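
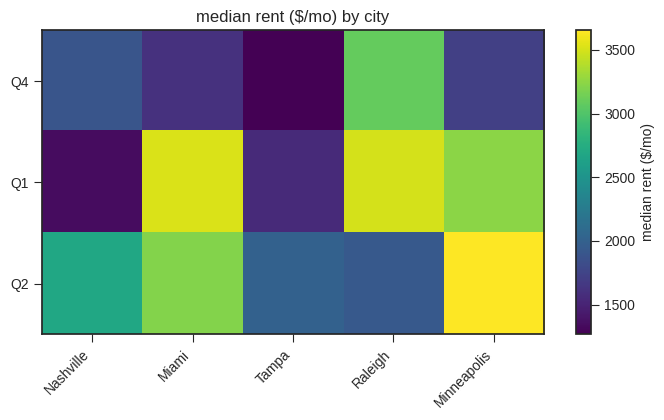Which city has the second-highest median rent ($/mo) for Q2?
Miami

Top 3 for Q2: Minneapolis ≈ 3600, Miami ≈ 3200, Nashville ≈ 2600.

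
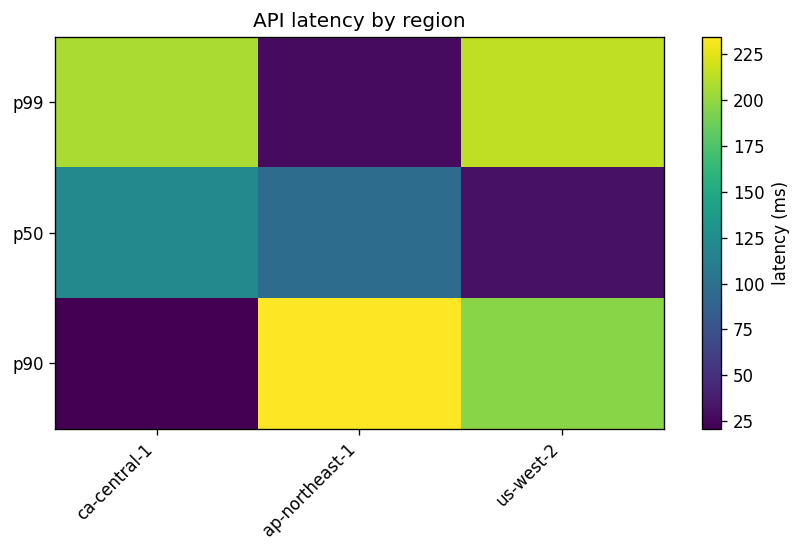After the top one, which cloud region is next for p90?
us-west-2

Top 3 for p90: ap-northeast-1 ≈ 240, us-west-2 ≈ 200, ca-central-1 ≈ 20.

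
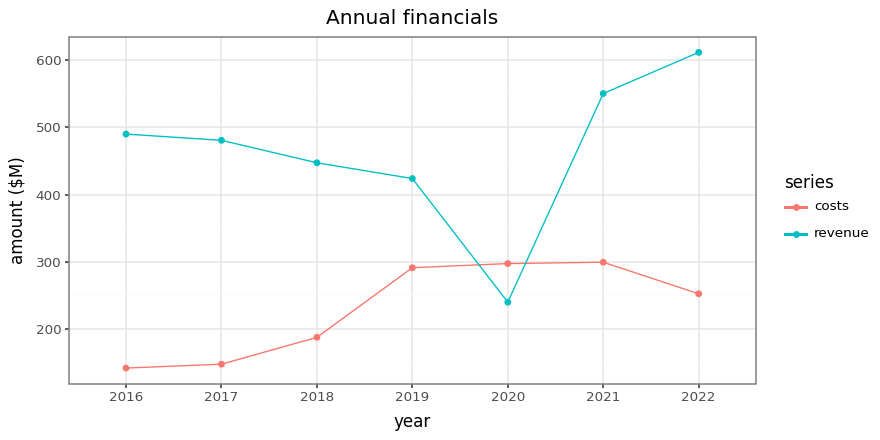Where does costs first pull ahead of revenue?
2020

2019: costs ≈ 300 vs revenue ≈ 400 (not yet); 2020: costs ≈ 300 vs revenue ≈ 250 (first crossover).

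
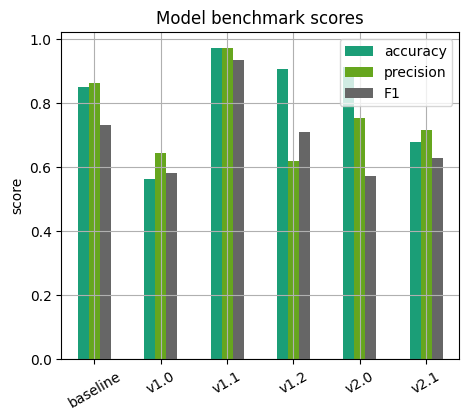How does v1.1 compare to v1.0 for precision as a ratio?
v1.1 ≈ 1.0, v1.0 ≈ 0.6; 1.0/0.6 ≈ 1.67.

≈ 1.67×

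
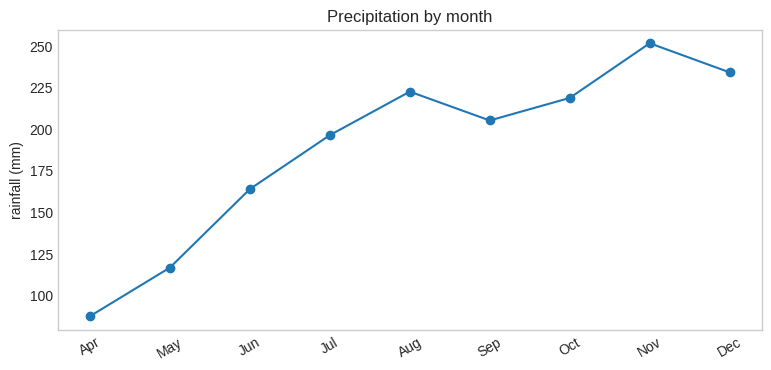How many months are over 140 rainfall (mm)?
7

Above 140: Jun, Jul, Aug, Sep, Oct, Nov, Dec.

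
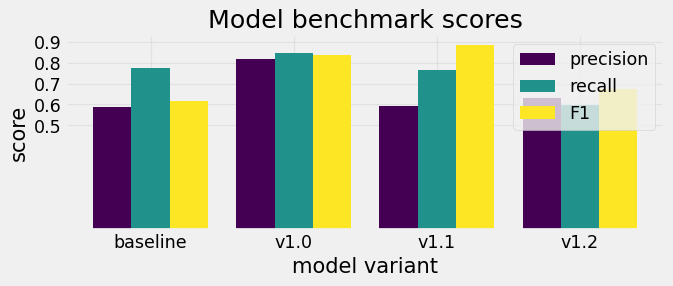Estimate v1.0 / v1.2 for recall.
≈ 1.33×

v1.0 ≈ 0.8, v1.2 ≈ 0.6; 0.8/0.6 ≈ 1.33.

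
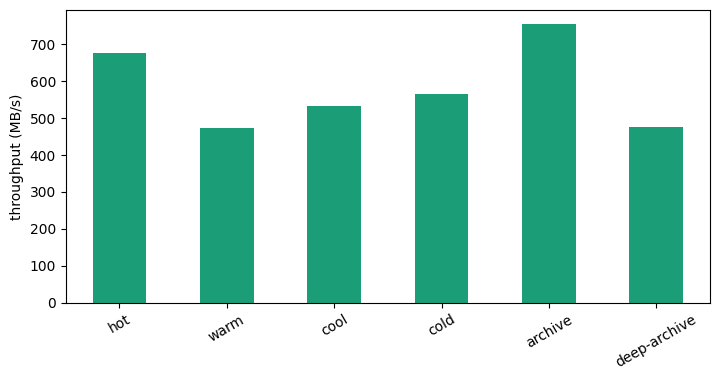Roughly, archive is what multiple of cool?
archive ≈ 800, cool ≈ 500; 800/500 ≈ 1.6.

≈ 1.6×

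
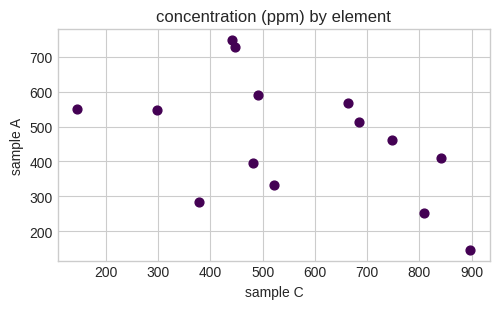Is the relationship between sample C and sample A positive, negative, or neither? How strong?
Points are negatively correlated; moderate (|r| ≈ 0.5).

negative, moderate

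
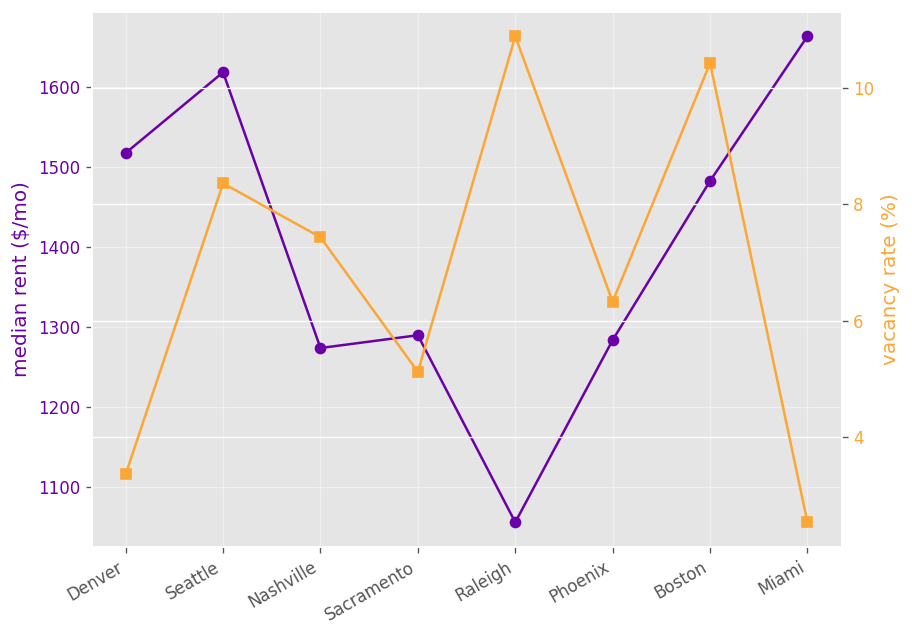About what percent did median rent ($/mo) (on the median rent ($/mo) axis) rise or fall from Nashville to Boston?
Nashville ≈ 1300, Boston ≈ 1500; (1500 − 1300) / 1300 ≈ +15.4%.

≈ +15.4%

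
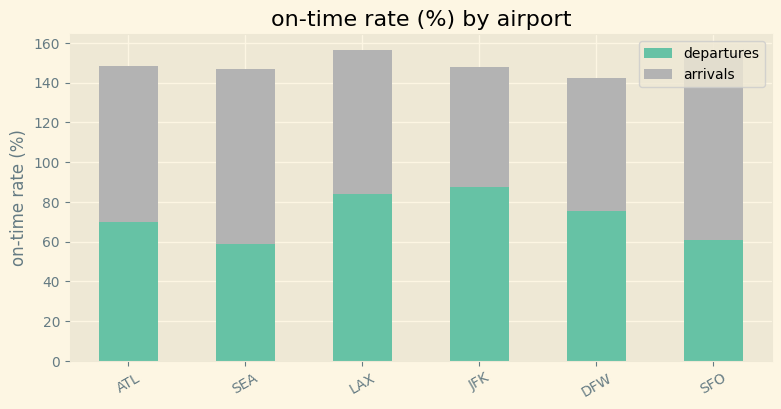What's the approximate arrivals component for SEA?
arrivals top ≈ 140, bottom ≈ 60; segment ≈ 80.

≈ 80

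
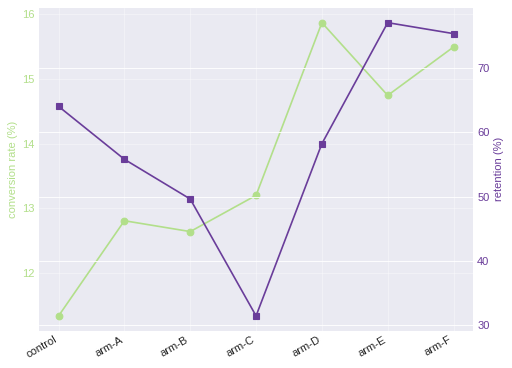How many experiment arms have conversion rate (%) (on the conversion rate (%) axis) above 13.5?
3

Above 13.5: arm-D, arm-E, arm-F.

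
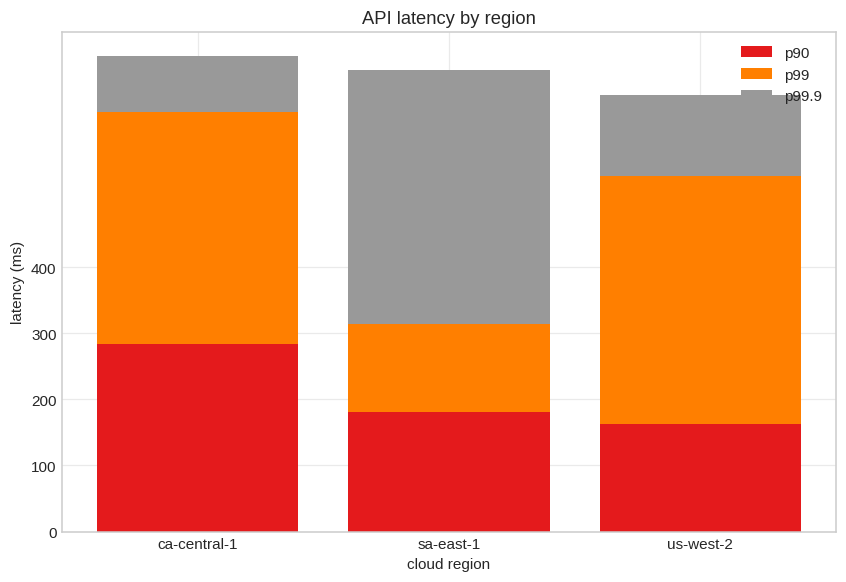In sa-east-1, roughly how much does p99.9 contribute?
≈ 400

p99.9 top ≈ 700, bottom ≈ 300; segment ≈ 400.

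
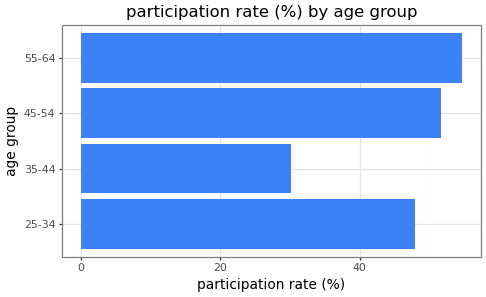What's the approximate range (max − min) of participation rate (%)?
≈ 25

Max 55-64 ≈ 55, min 35-44 ≈ 30; range ≈ 25.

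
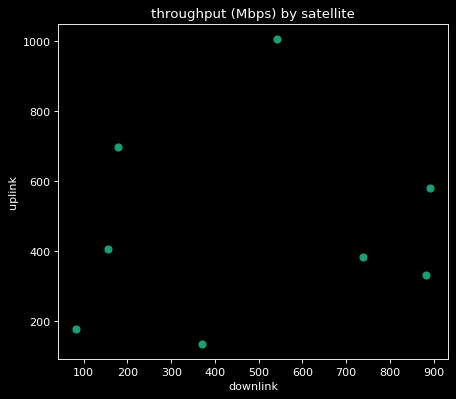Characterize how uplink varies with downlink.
no clear correlation

Points are roughly uncorrelated; weak (|r| ≈ 0.2).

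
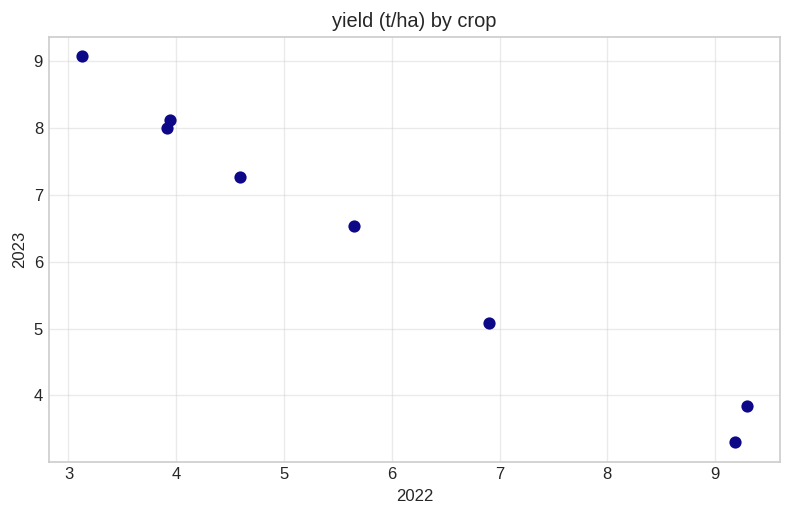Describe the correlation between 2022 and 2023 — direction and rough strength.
Points are negatively correlated; strong (|r| ≈ 1.0).

negative, strong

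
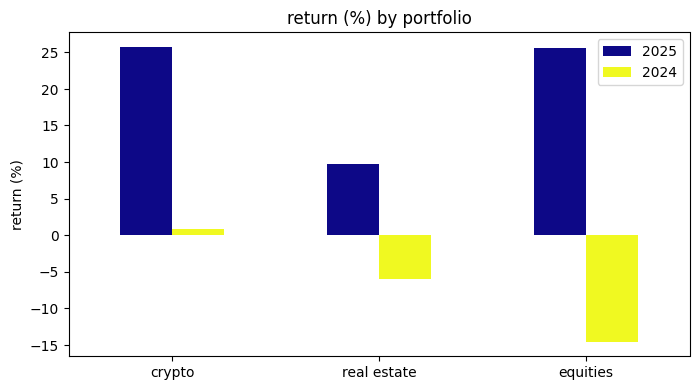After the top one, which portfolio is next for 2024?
real estate

Top 3 for 2024: crypto ≈ 0, real estate ≈ -5, equities ≈ -15.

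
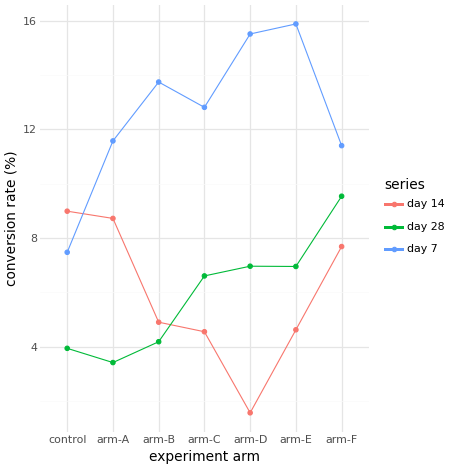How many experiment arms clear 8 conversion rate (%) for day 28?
Above 8: arm-F.

1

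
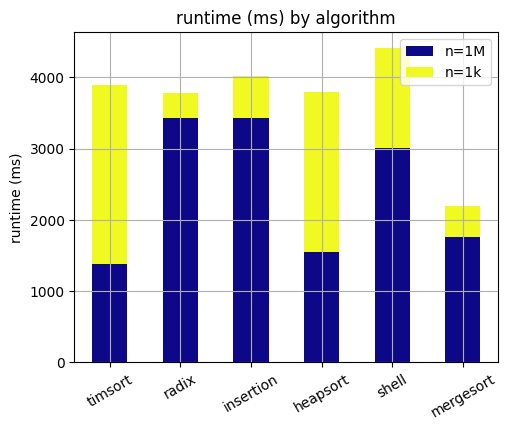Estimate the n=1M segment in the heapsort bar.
≈ 1500

n=1M top ≈ 1500, bottom ≈ 0; segment ≈ 1500.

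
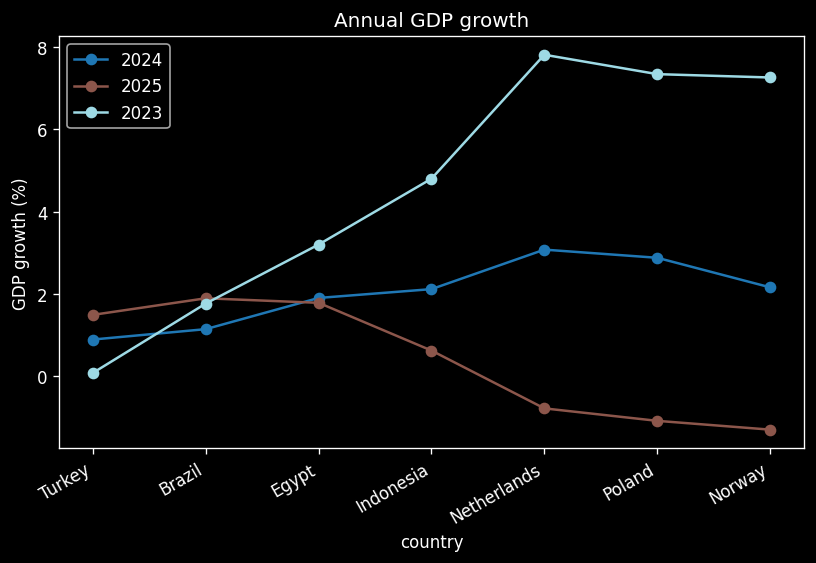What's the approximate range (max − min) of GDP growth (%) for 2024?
Max Netherlands ≈ 3, min Turkey ≈ 1; range ≈ 2.

≈ 2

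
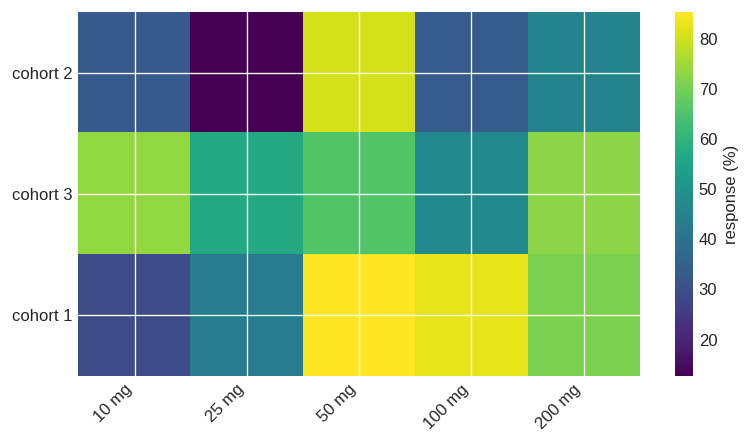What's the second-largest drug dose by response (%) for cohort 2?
200 mg

Top 3 for cohort 2: 50 mg ≈ 80, 200 mg ≈ 50, 100 mg ≈ 30.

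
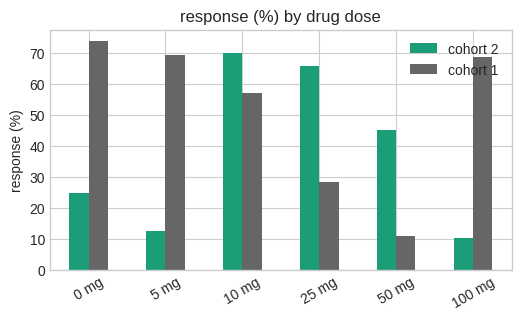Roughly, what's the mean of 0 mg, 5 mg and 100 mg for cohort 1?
(70 + 70 + 70) / 3 ≈ 70.

≈ 70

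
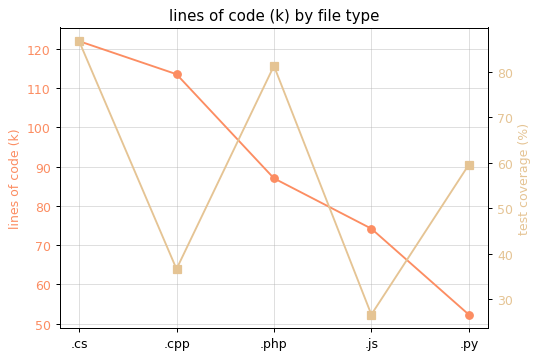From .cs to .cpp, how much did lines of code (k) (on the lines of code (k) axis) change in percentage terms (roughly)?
.cs ≈ 120, .cpp ≈ 110; (110 − 120) / 120 ≈ -8.3%.

≈ -8.3%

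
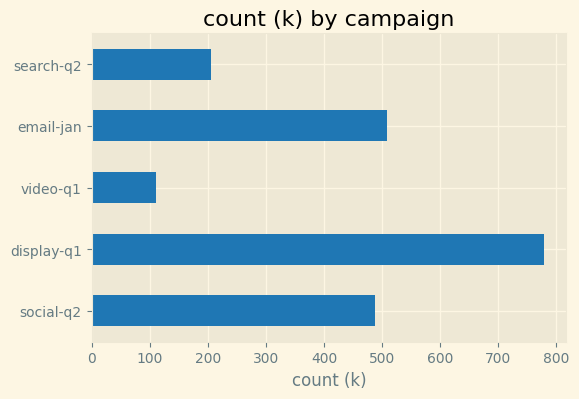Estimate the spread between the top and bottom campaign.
Max display-q1 ≈ 800, min video-q1 ≈ 100; range ≈ 700.

≈ 700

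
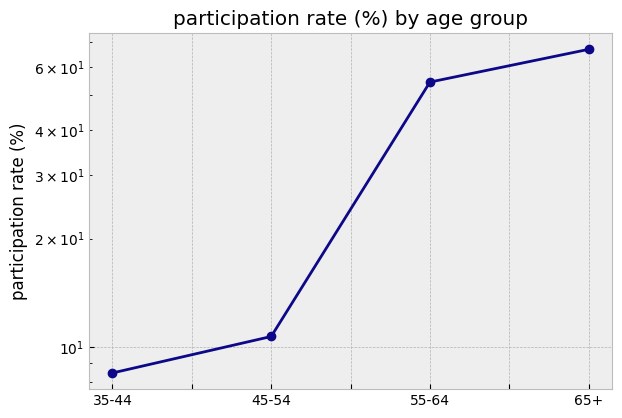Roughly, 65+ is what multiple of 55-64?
≈ 1.18×

65+ ≈ 65, 55-64 ≈ 55; 65/55 ≈ 1.18.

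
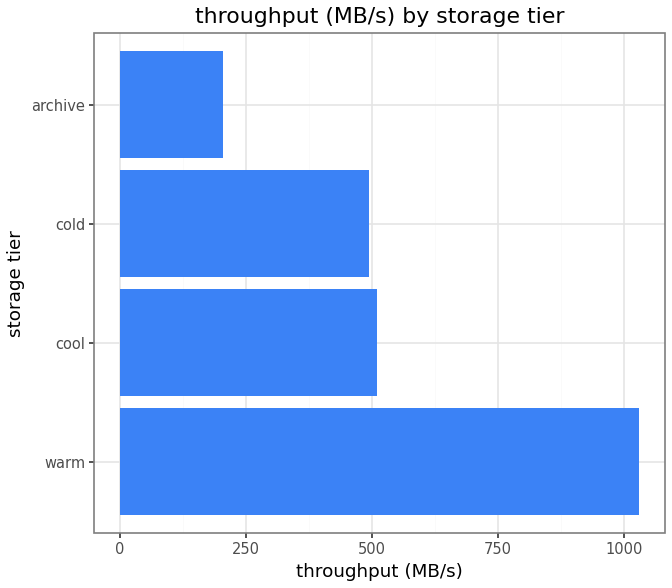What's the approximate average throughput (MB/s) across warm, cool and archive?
≈ 567

(1000 + 500 + 200) / 3 ≈ 567.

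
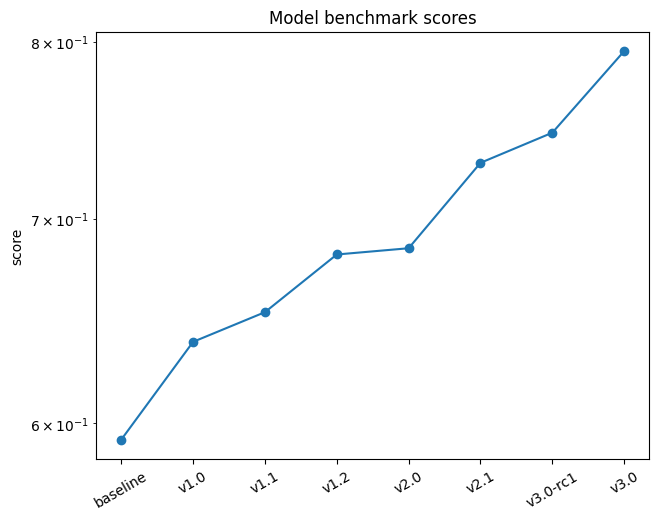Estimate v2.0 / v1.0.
≈ 1.06×

v2.0 ≈ 0.68, v1.0 ≈ 0.64; 0.68/0.64 ≈ 1.06.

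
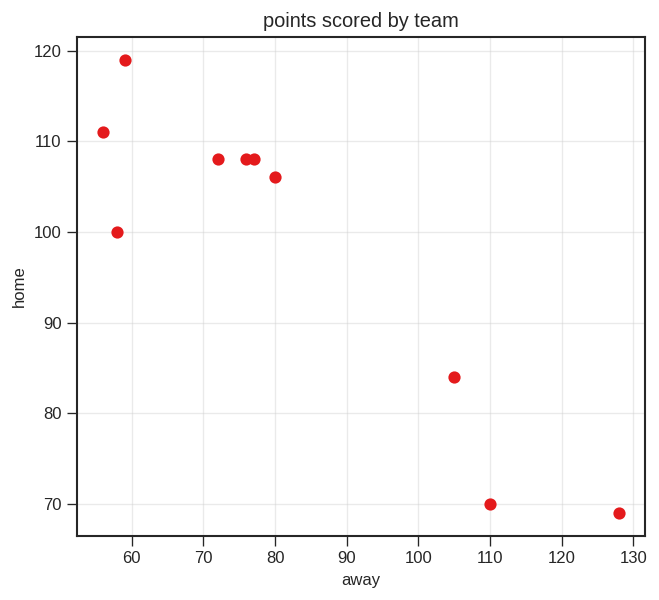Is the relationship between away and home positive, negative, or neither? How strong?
negative, strong

Points are negatively correlated; strong (|r| ≈ 0.9).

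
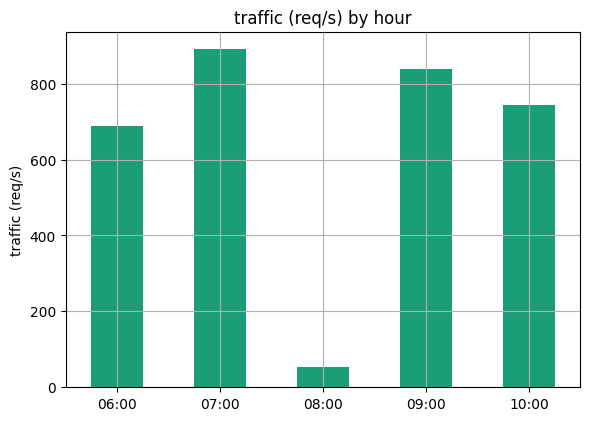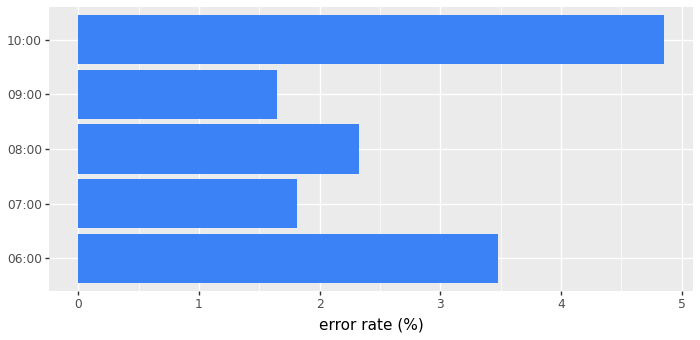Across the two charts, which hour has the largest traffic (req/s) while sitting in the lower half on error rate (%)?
Chart 2 median error rate (%) ≈ 2.5; below-median hours: 07:00, 09:00. Among those, 07:00 has the highest traffic (req/s) (≈ 900).

07:00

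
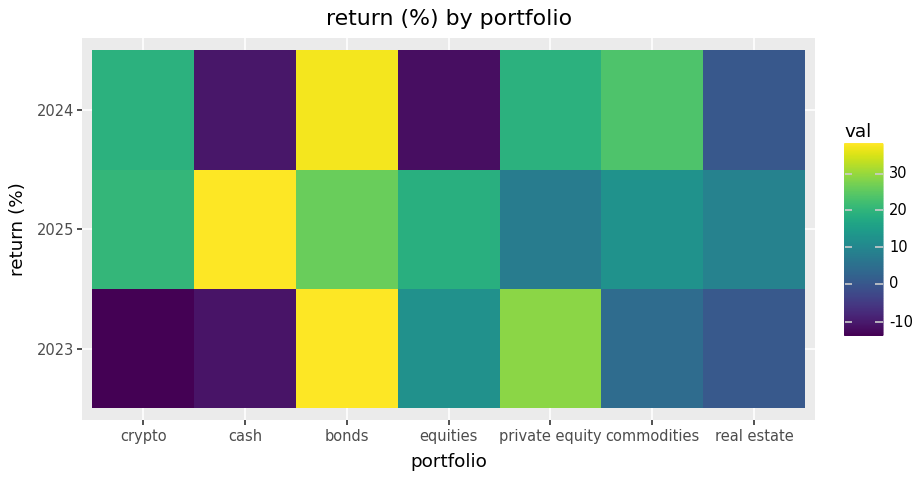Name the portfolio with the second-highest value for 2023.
private equity

Top 3 for 2023: bonds ≈ 40, private equity ≈ 30, equities ≈ 10.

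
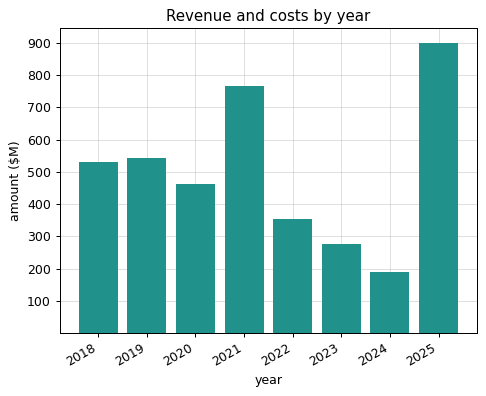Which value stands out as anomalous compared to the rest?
2025

2025 ≈ 900; the rest sit between ≈ 200 and ≈ 800.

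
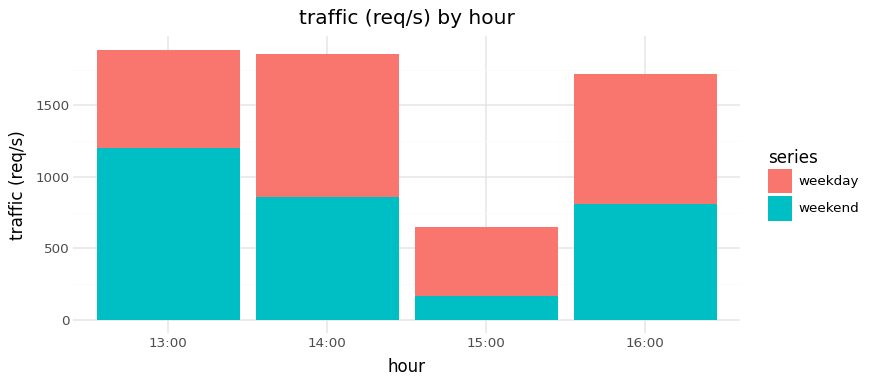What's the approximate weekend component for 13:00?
weekend top ≈ 1200, bottom ≈ 0; segment ≈ 1200.

≈ 1200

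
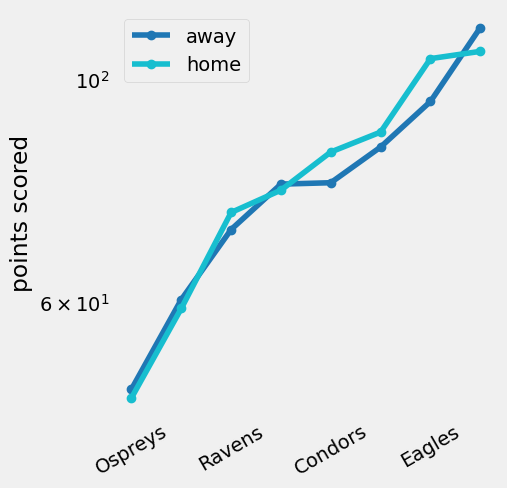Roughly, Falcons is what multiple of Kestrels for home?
Falcons ≈ 90, Kestrels ≈ 60; 90/60 ≈ 1.5.

≈ 1.5×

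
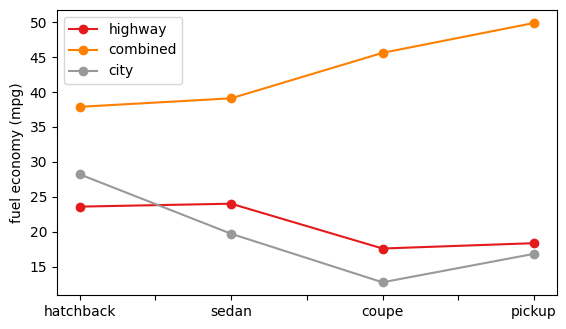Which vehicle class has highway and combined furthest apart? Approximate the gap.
pickup: highway ≈ 20, combined ≈ 50 → gap ≈ 30. Next-largest (coupe) is only ≈ 25.

pickup, ≈ 30 mpg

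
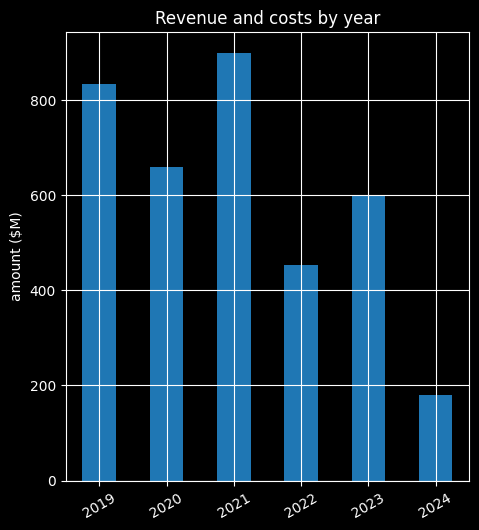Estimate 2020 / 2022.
2020 ≈ 700, 2022 ≈ 500; 700/500 ≈ 1.4.

≈ 1.4×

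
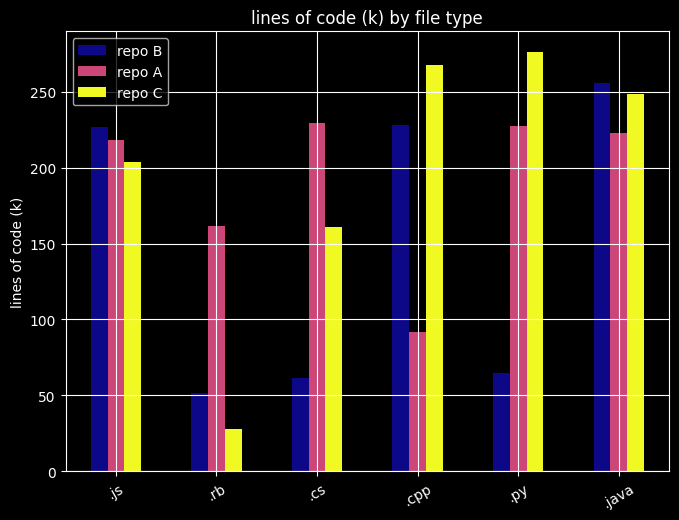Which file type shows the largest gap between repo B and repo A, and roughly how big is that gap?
.cs: repo B ≈ 50, repo A ≈ 225 → gap ≈ 175. Next-largest (.py) is only ≈ 150.

.cs, ≈ 175 k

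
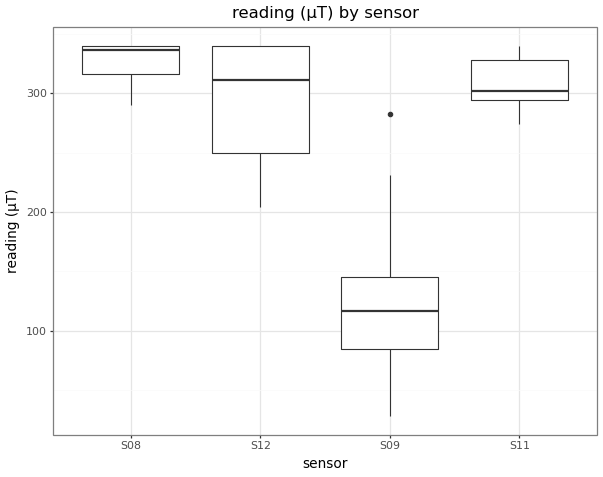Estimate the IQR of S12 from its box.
Q3 ≈ 340, Q1 ≈ 240; IQR ≈ 100.

≈ 100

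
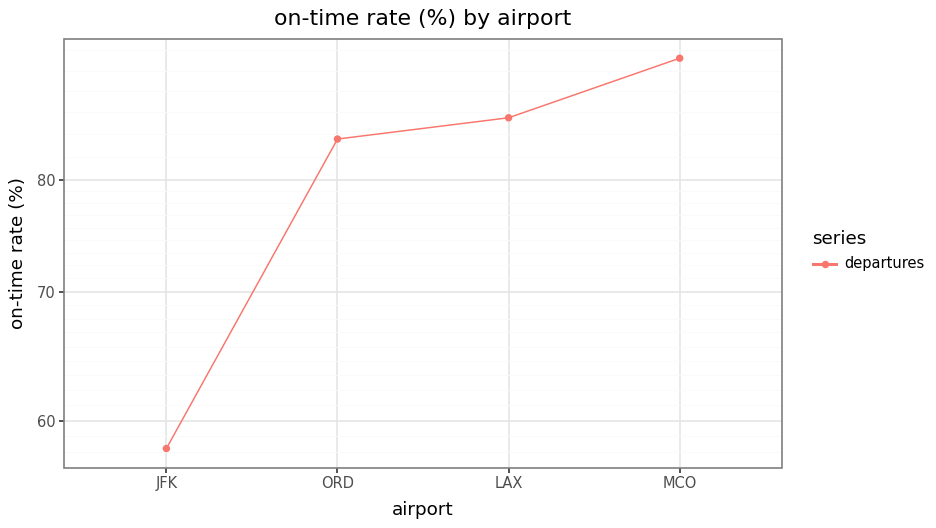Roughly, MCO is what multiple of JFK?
MCO ≈ 90, JFK ≈ 60; 90/60 ≈ 1.5.

≈ 1.5×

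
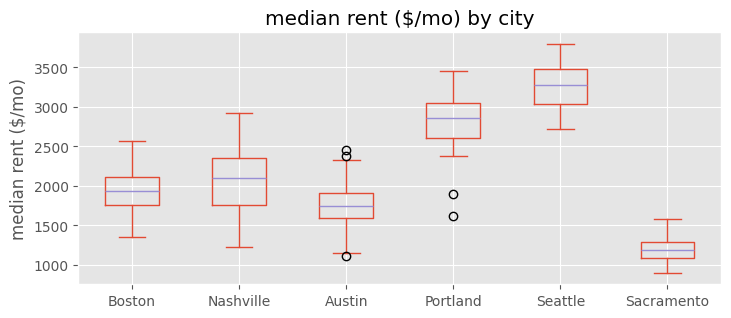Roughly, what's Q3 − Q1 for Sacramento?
≈ 200

Q3 ≈ 1200, Q1 ≈ 1000; IQR ≈ 200.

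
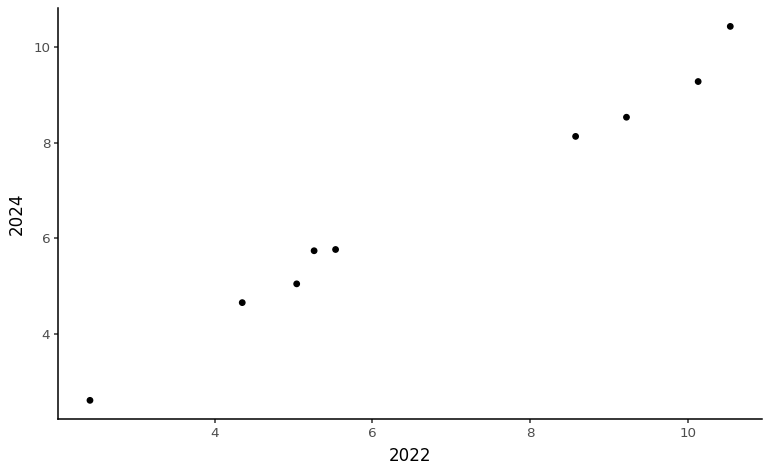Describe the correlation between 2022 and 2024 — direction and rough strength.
positive, strong

Points are positively correlated; strong (|r| ≈ 1.0).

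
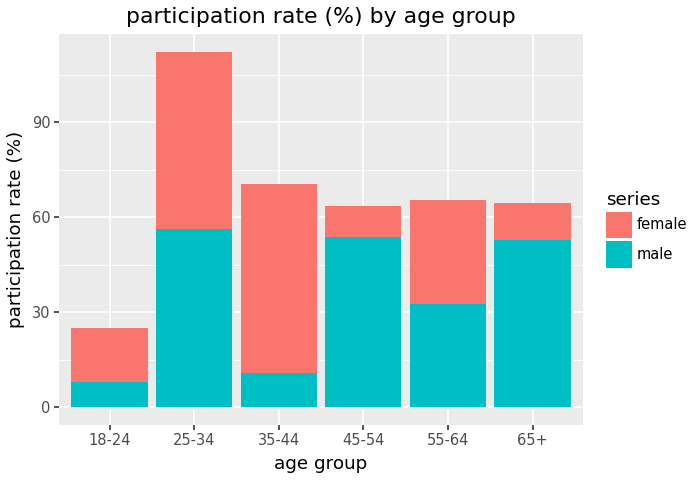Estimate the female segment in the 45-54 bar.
≈ 10

female top ≈ 60, bottom ≈ 50; segment ≈ 10.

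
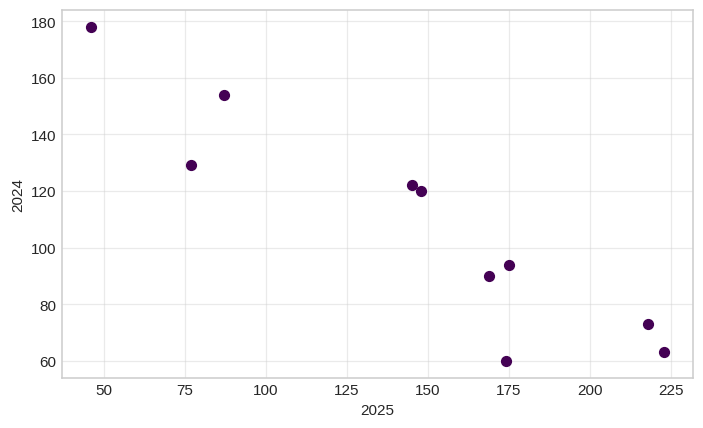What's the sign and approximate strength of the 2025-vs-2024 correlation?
Points are negatively correlated; strong (|r| ≈ 0.9).

negative, strong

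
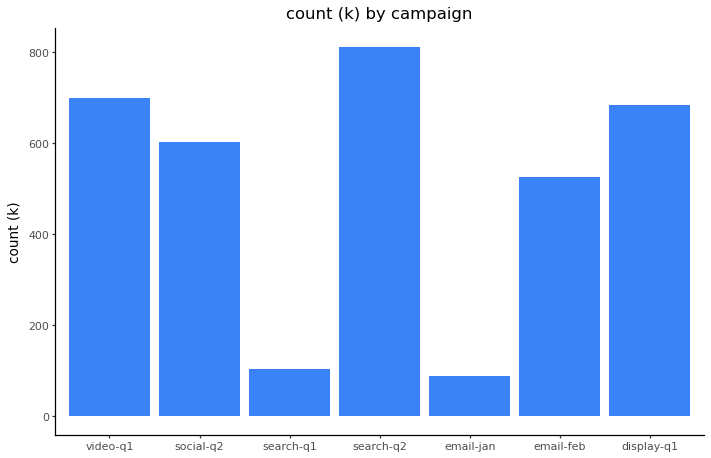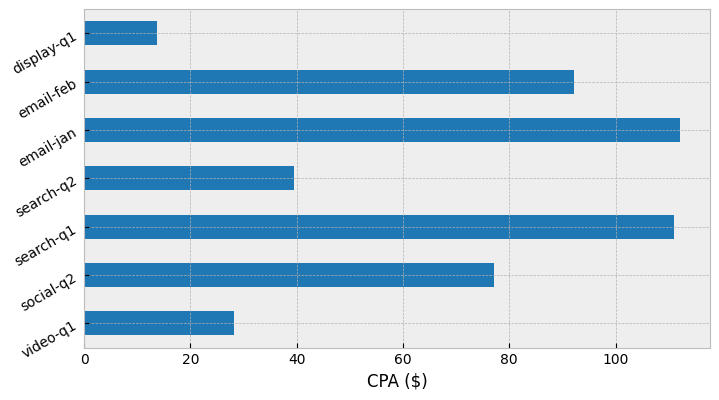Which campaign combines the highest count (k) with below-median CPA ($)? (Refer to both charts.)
Chart 2 median CPA ($) ≈ 80; below-median campaigns: video-q1, search-q2, display-q1. Among those, search-q2 has the highest count (k) (≈ 800).

search-q2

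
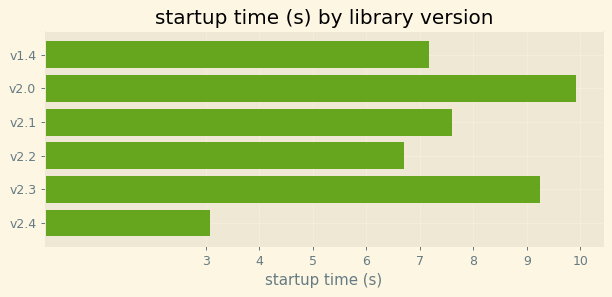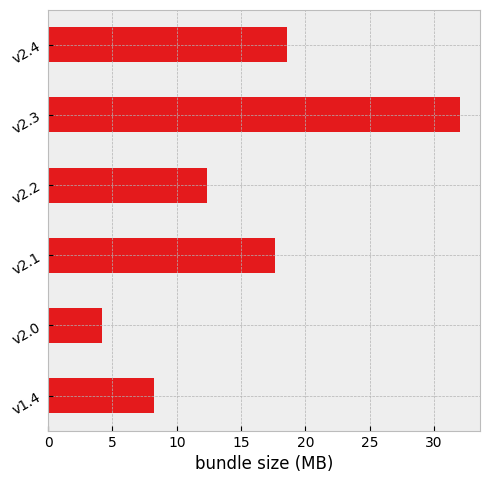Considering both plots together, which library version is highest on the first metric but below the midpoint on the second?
Chart 2 median bundle size (MB) ≈ 15; below-median library versions: v1.4, v2.0, v2.2. Among those, v2.0 has the highest startup time (s) (≈ 10).

v2.0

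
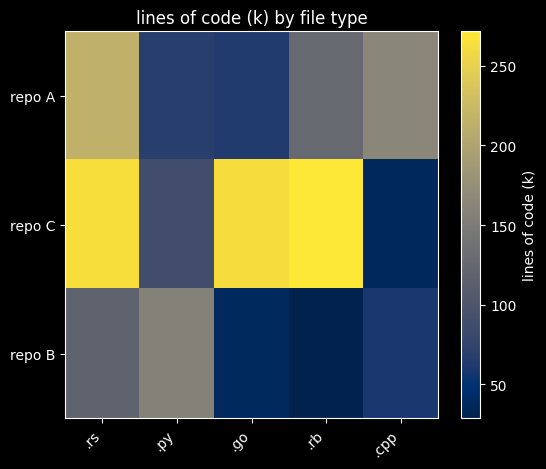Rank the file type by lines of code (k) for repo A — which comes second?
Top 3 for repo A: .rs ≈ 225, .cpp ≈ 175, .rb ≈ 125.

.cpp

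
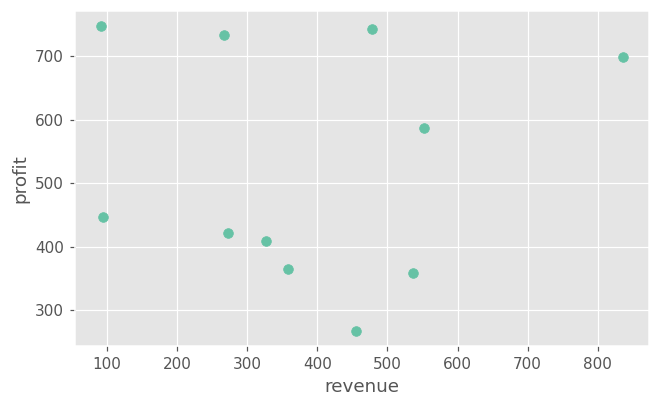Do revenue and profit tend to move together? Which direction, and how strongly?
Points are roughly uncorrelated; weak (|r| ≈ 0.1).

no clear correlation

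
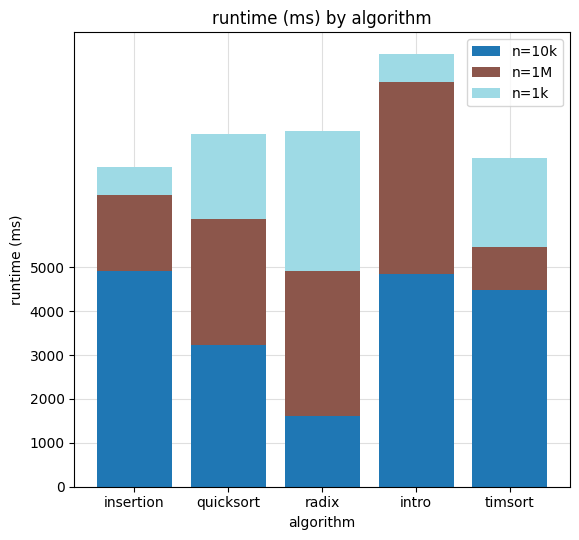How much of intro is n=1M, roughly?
≈ 4000

n=1M top ≈ 9000, bottom ≈ 5000; segment ≈ 4000.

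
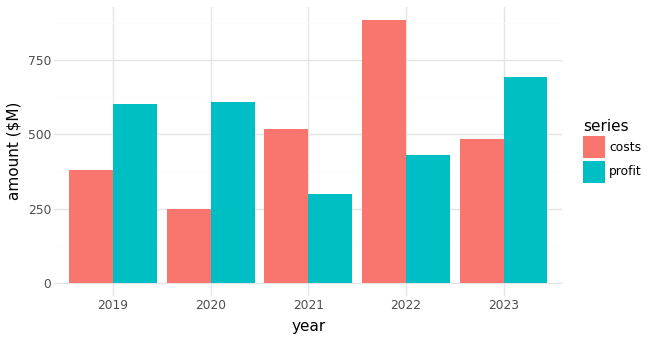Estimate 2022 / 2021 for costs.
2022 ≈ 900, 2021 ≈ 500; 900/500 ≈ 1.8.

≈ 1.8×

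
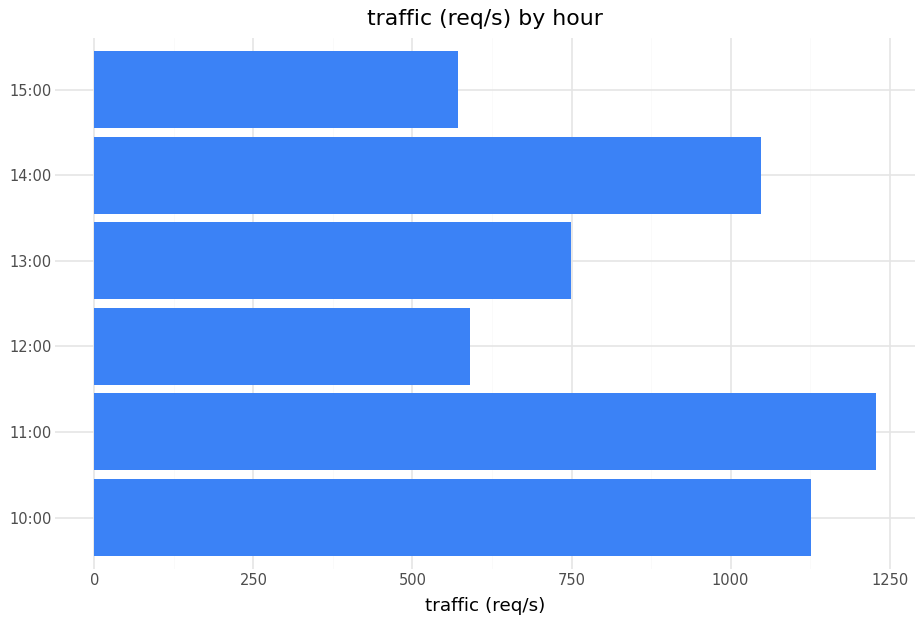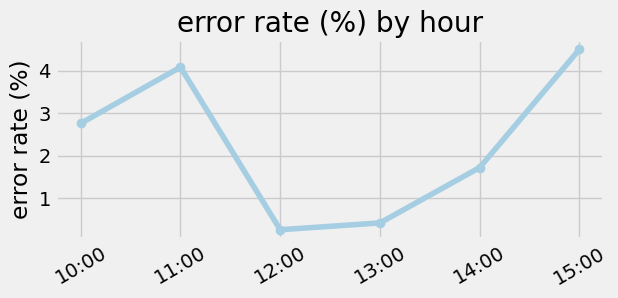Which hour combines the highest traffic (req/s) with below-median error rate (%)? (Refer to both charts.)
14:00

Chart 2 median error rate (%) ≈ 2; below-median hours: 12:00, 13:00, 14:00. Among those, 14:00 has the highest traffic (req/s) (≈ 1000).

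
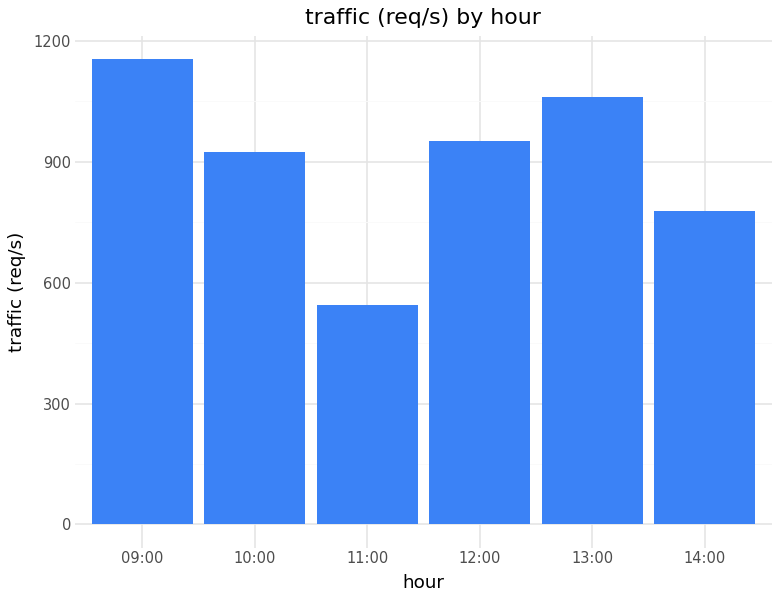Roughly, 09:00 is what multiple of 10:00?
≈ 1.33×

09:00 ≈ 1200, 10:00 ≈ 900; 1200/900 ≈ 1.33.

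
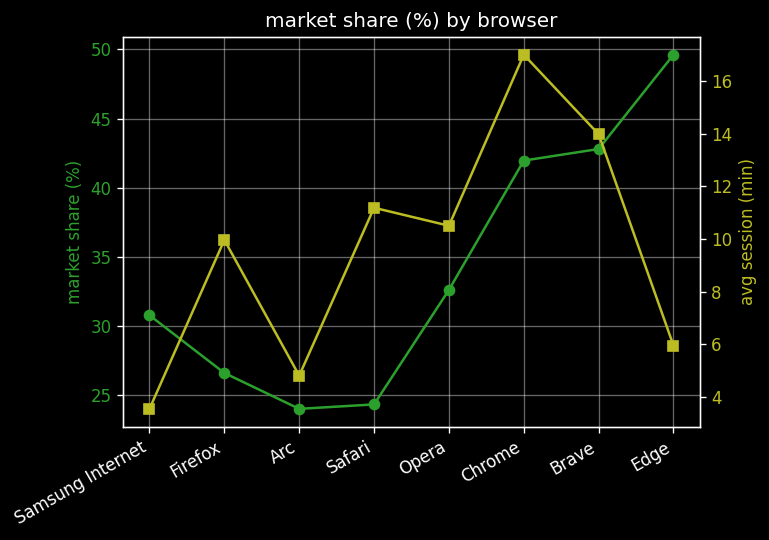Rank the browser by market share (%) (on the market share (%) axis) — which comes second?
Top 3 (on the market share (%) axis): Edge ≈ 50, Brave ≈ 45, Chrome ≈ 40.

Brave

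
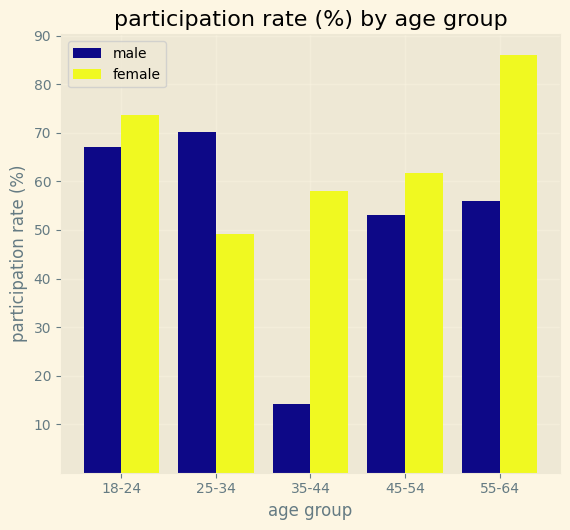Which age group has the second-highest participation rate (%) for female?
Top 3 for female: 55-64 ≈ 90, 18-24 ≈ 70, 45-54 ≈ 60.

18-24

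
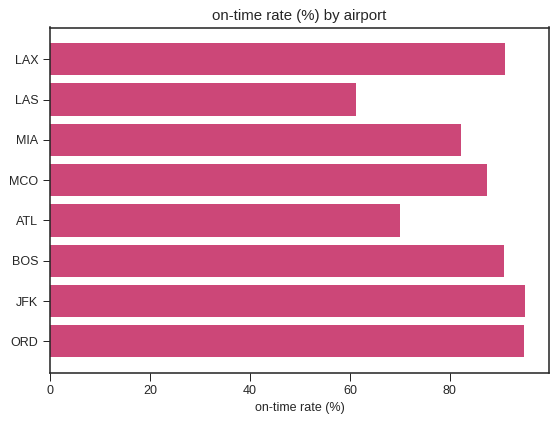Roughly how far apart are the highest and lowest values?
Max JFK ≈ 100, min LAS ≈ 60; range ≈ 40.

≈ 40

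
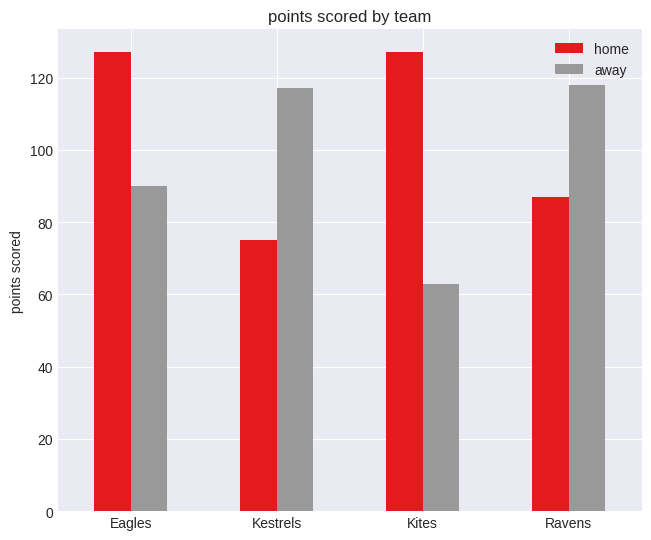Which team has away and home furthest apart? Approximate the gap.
Kites, ≈ 60

Kites: away ≈ 60, home ≈ 120 → gap ≈ 60. Next-largest (Kestrels) is only ≈ 40.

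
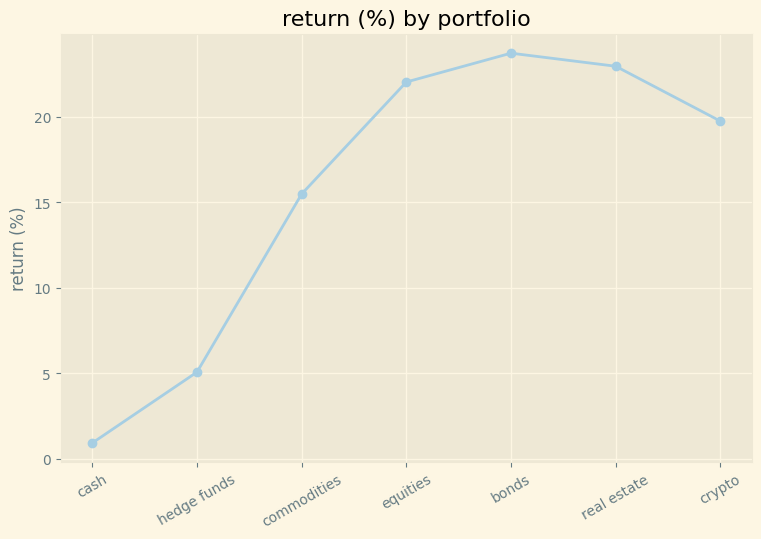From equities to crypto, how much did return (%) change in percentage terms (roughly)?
equities ≈ 22, crypto ≈ 20; (20 − 22) / 22 ≈ -9.1%.

≈ -9.1%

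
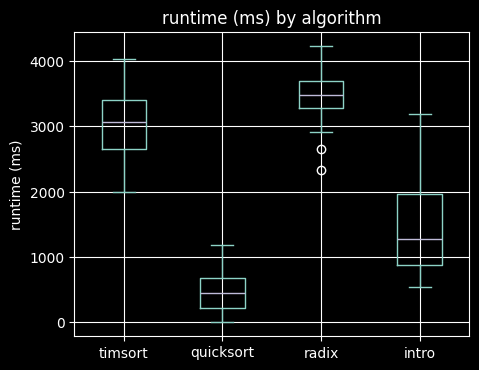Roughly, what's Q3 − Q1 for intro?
≈ 1000

Q3 ≈ 2000, Q1 ≈ 1000; IQR ≈ 1000.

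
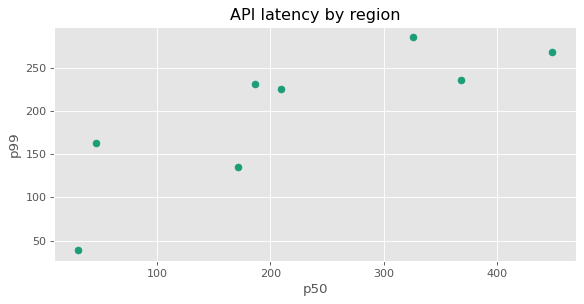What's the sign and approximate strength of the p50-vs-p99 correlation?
positive, strong

Points are positively correlated; strong (|r| ≈ 0.8).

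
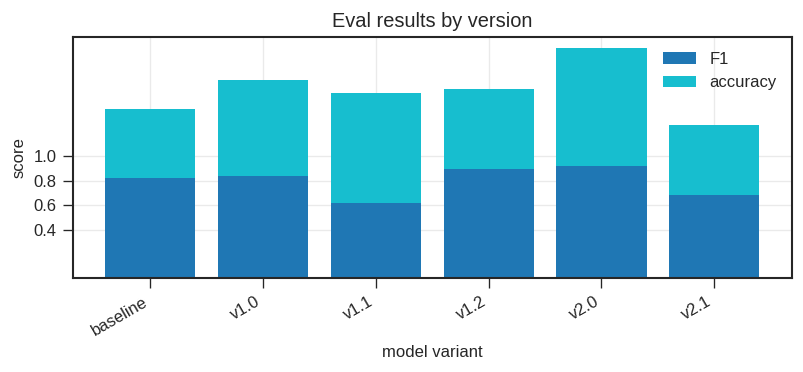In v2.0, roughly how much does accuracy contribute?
≈ 0.8

accuracy top ≈ 1.8, bottom ≈ 1.0; segment ≈ 0.8.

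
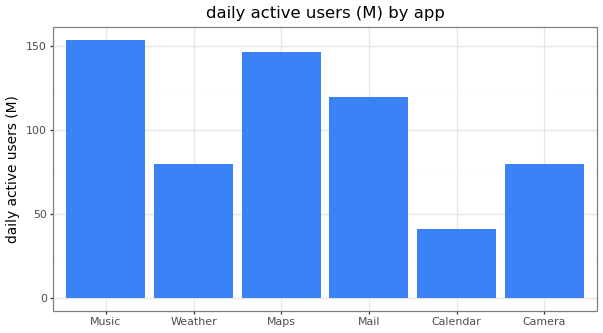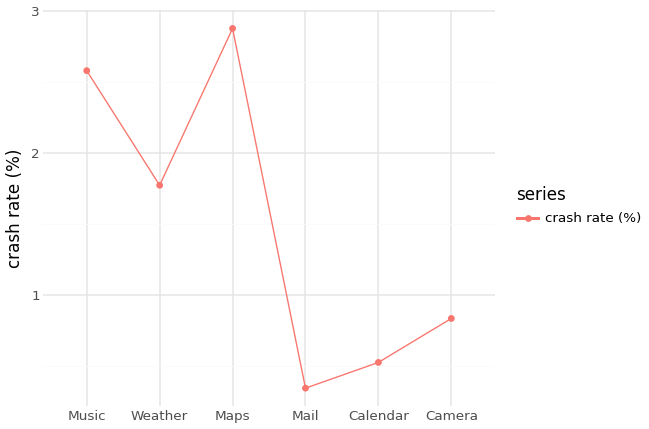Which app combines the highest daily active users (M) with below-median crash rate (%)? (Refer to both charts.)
Chart 2 median crash rate (%) ≈ 1.5; below-median apps: Mail, Calendar, Camera. Among those, Mail has the highest daily active users (M) (≈ 120).

Mail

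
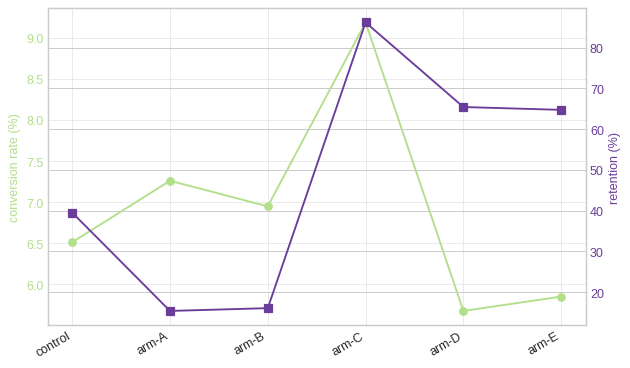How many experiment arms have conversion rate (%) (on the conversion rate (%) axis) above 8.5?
Above 8.5: arm-C.

1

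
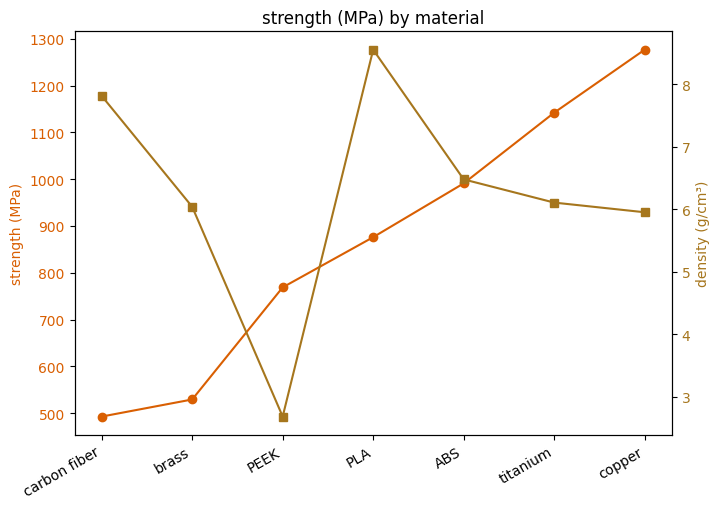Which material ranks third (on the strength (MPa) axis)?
Top 4 (on the strength (MPa) axis): copper ≈ 1300, titanium ≈ 1100, ABS ≈ 1000, PLA ≈ 900.

ABS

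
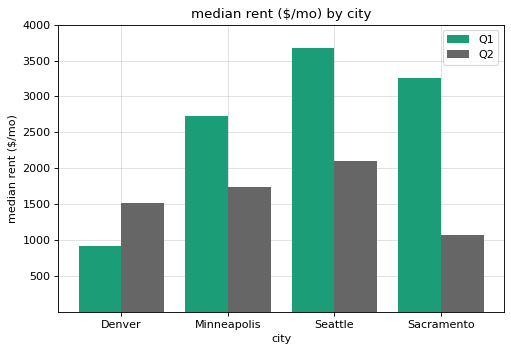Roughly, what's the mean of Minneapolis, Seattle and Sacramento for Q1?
≈ 3167

(2500 + 3500 + 3500) / 3 ≈ 3167.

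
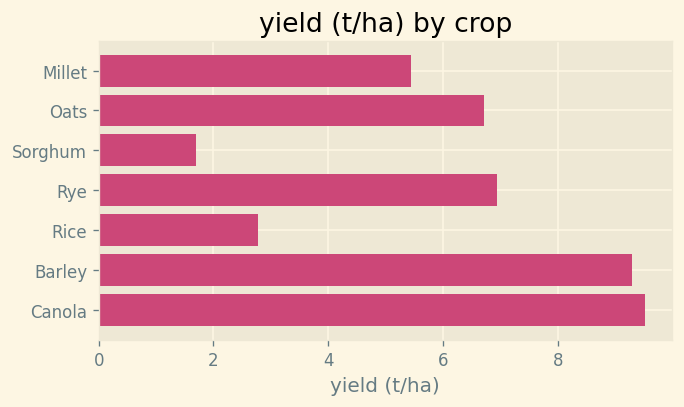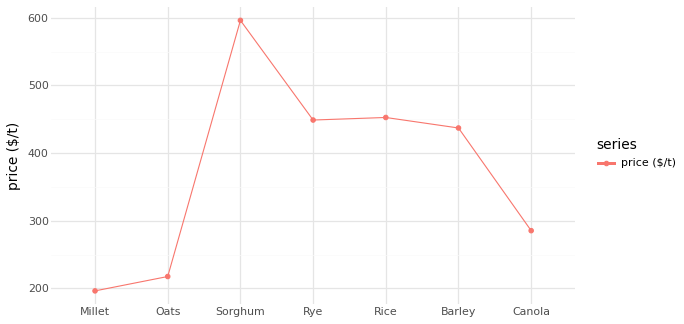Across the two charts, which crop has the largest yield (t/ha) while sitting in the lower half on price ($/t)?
Canola

Chart 2 median price ($/t) ≈ 400; below-median crops: Millet, Oats, Canola. Among those, Canola has the highest yield (t/ha) (≈ 10).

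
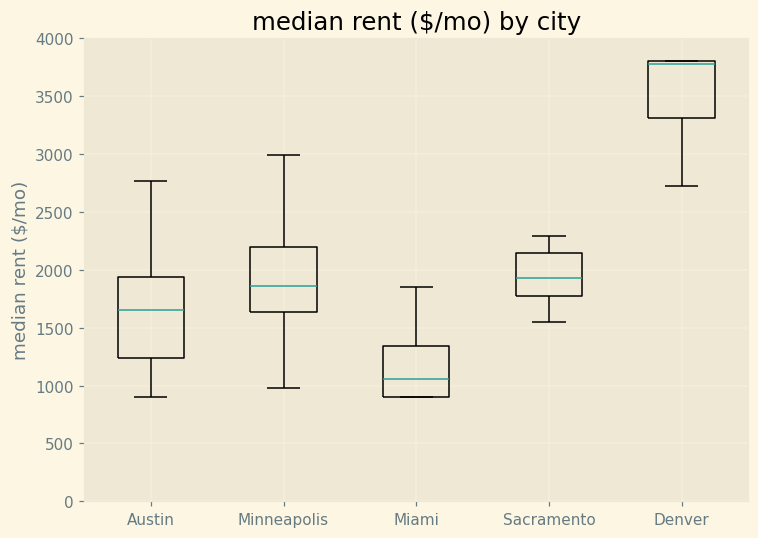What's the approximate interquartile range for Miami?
Q3 ≈ 1500, Q1 ≈ 1000; IQR ≈ 500.

≈ 500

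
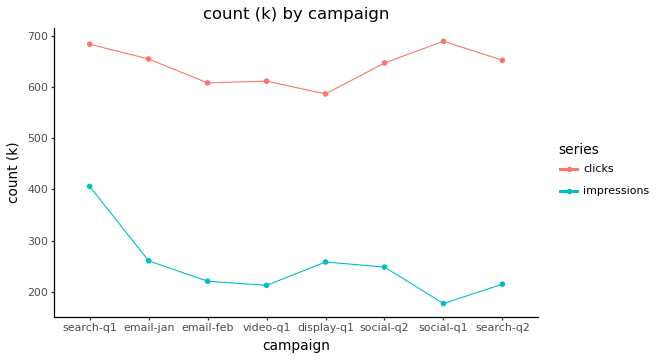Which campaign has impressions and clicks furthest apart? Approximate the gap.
social-q1, ≈ 500 k

social-q1: impressions ≈ 200, clicks ≈ 700 → gap ≈ 500. Next-largest (search-q2) is only ≈ 450.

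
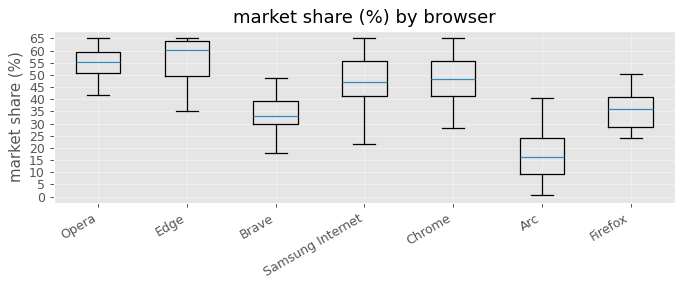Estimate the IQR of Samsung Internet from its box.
Q3 ≈ 55, Q1 ≈ 40; IQR ≈ 15.

≈ 15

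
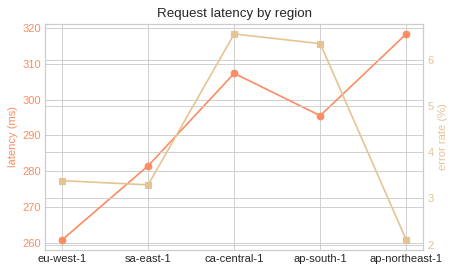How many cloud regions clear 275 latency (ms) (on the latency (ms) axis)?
Above 275: sa-east-1, ca-central-1, ap-south-1, ap-northeast-1.

4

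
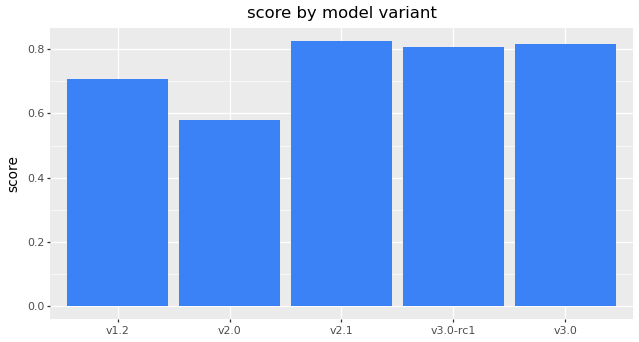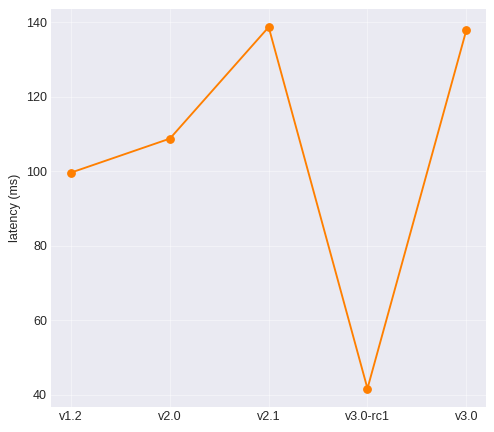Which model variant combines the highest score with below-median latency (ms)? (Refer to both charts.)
Chart 2 median latency (ms) ≈ 100; below-median model variants: v1.2, v3.0-rc1. Among those, v3.0-rc1 has the highest score (≈ 0.8).

v3.0-rc1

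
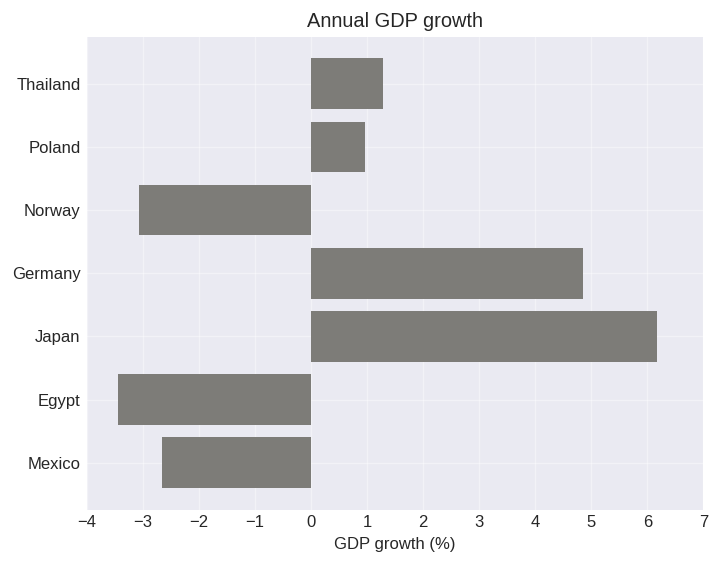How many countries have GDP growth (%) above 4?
2

Above 4: Germany, Japan.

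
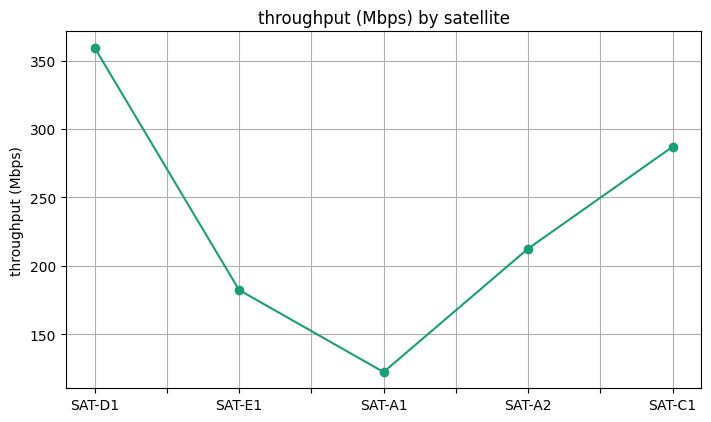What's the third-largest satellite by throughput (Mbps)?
SAT-A2

Top 4: SAT-D1 ≈ 360, SAT-C1 ≈ 280, SAT-A2 ≈ 220, SAT-E1 ≈ 180.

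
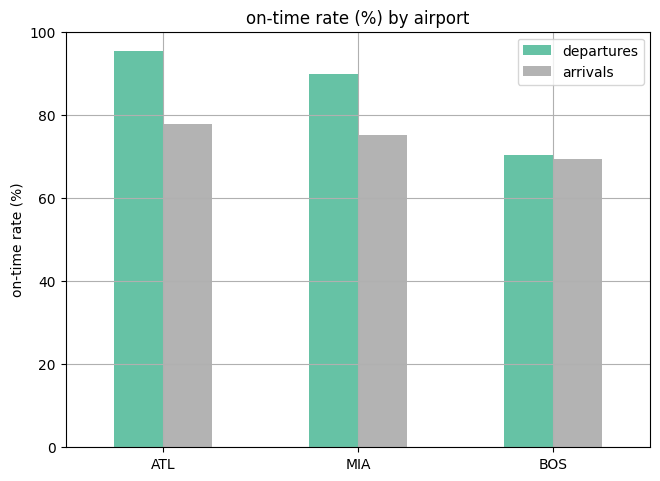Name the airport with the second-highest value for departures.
Top 3 for departures: ATL ≈ 100, MIA ≈ 90, BOS ≈ 70.

MIA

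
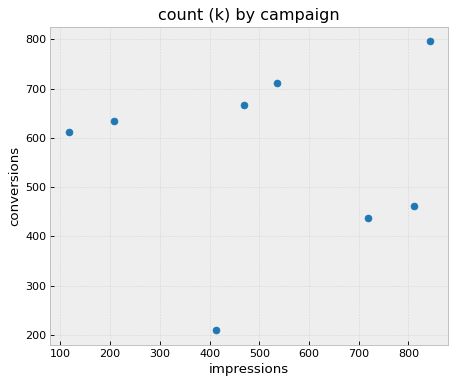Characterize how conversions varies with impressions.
Points are roughly uncorrelated; weak (|r| ≈ 0.0).

no clear correlation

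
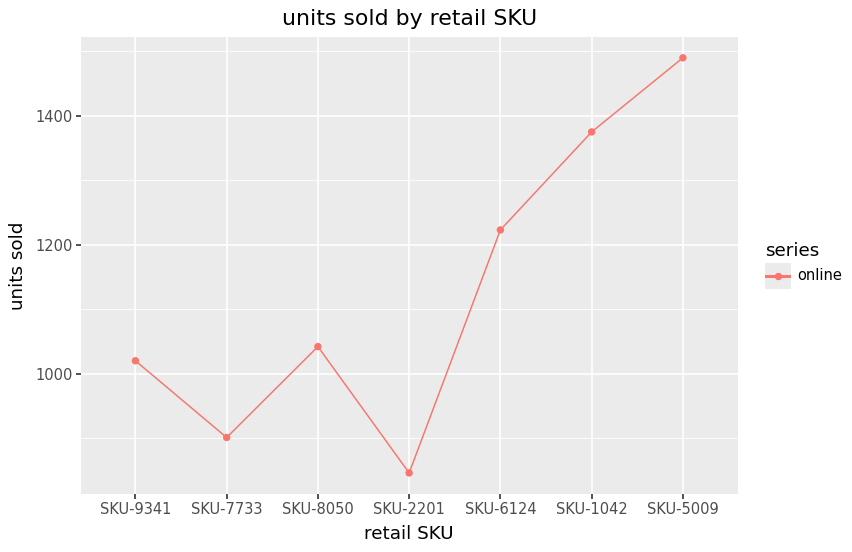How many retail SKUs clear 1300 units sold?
2

Above 1300: SKU-1042, SKU-5009.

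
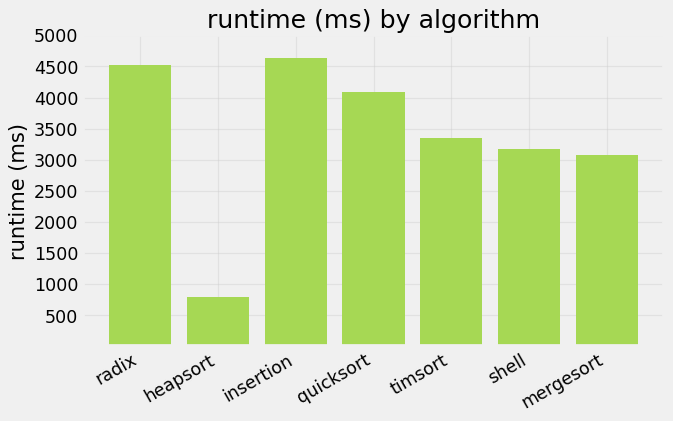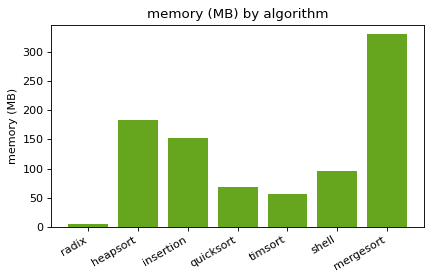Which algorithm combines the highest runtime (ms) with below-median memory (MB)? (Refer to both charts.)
radix

Chart 2 median memory (MB) ≈ 100; below-median algorithms: radix, quicksort, timsort. Among those, radix has the highest runtime (ms) (≈ 4500).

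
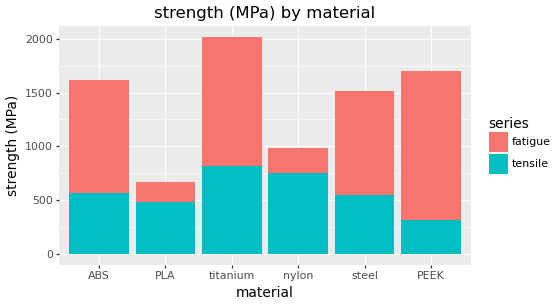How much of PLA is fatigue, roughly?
≈ 200

fatigue top ≈ 600, bottom ≈ 400; segment ≈ 200.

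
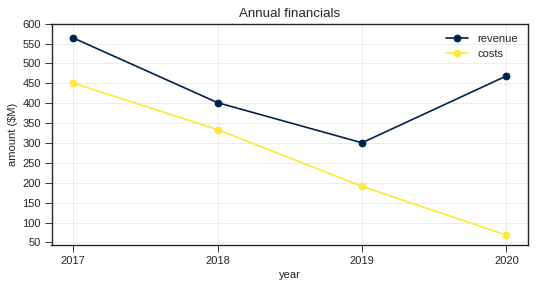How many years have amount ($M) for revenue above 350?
Above 350: 2017, 2018, 2020.

3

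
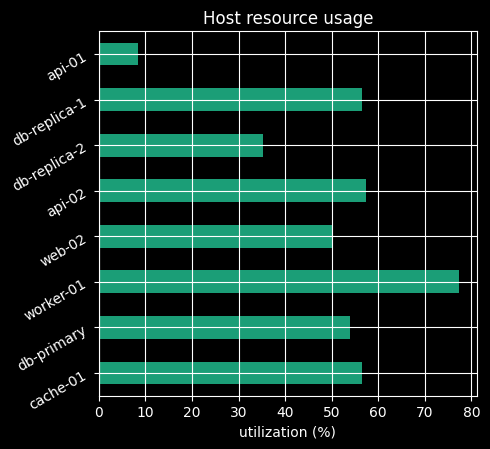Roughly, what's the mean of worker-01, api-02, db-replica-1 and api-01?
(80 + 60 + 60 + 10) / 4 ≈ 52.

≈ 52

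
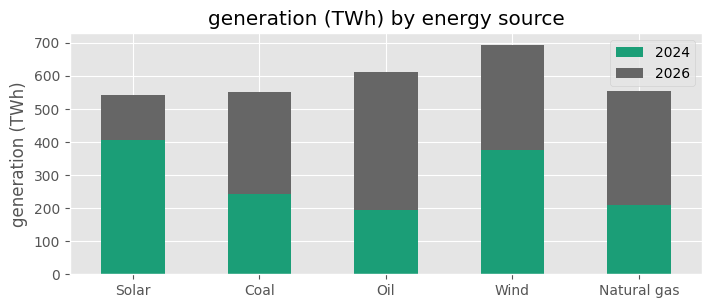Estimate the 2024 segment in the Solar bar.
2024 top ≈ 400, bottom ≈ 0; segment ≈ 400.

≈ 400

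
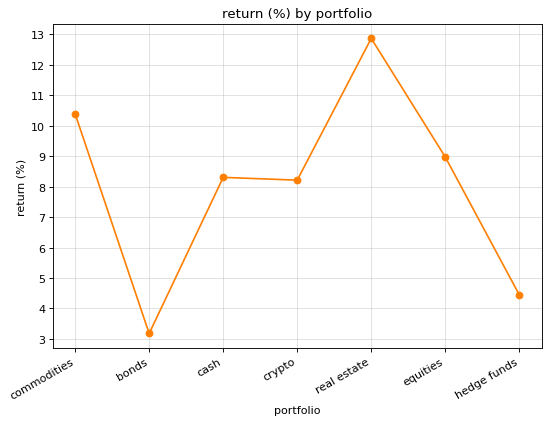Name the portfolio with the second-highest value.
commodities

Top 3: real estate ≈ 13, commodities ≈ 10, equities ≈ 9.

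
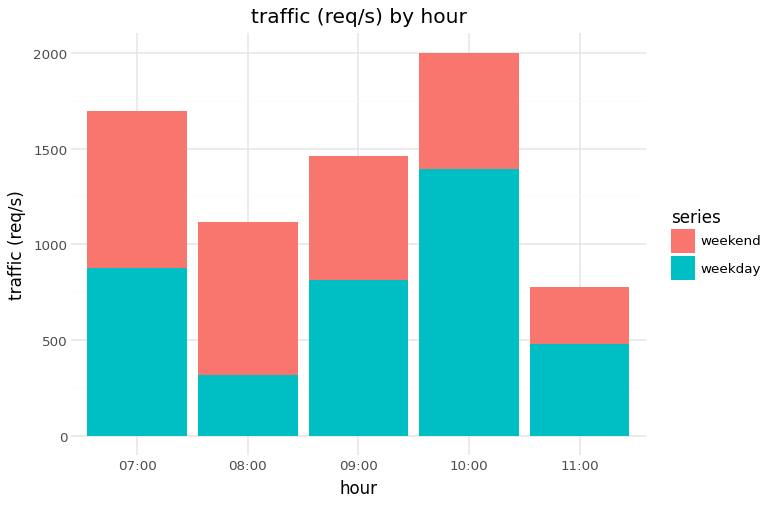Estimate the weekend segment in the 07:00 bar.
≈ 800

weekend top ≈ 1600, bottom ≈ 800; segment ≈ 800.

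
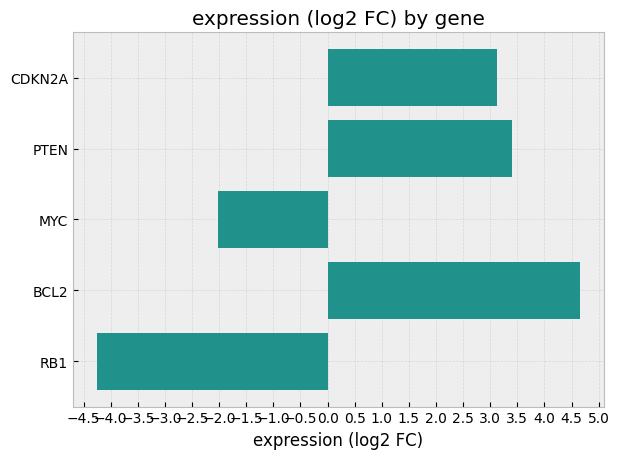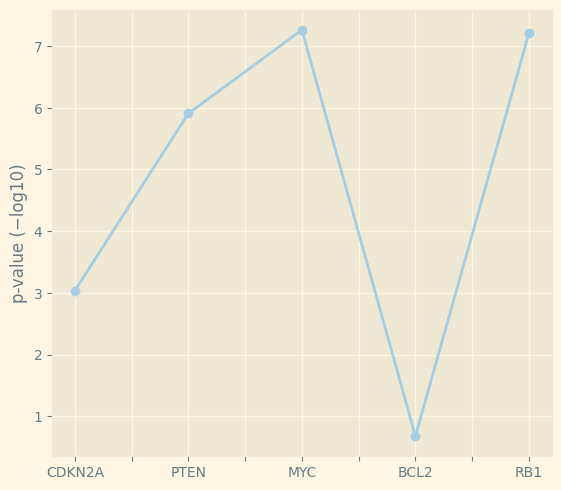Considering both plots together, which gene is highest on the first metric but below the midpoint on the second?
Chart 2 median p-value (−log10) ≈ 6; below-median genes: CDKN2A, BCL2. Among those, BCL2 has the highest expression (log2 FC) (≈ 4.5).

BCL2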